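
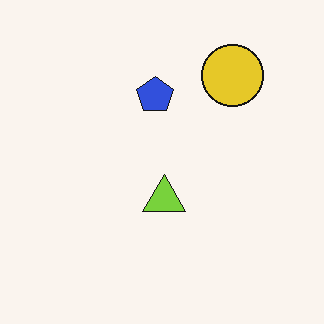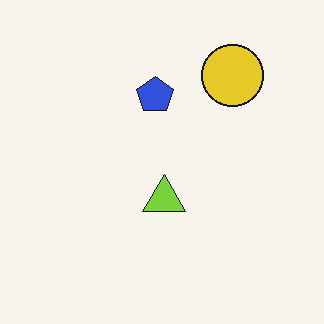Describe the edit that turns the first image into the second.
This is the original image given moderate JPEG compression.

Blocky 8×8 compression artifacts appear around shape edges and the flat background shows ringing — characteristic JPEG degradation.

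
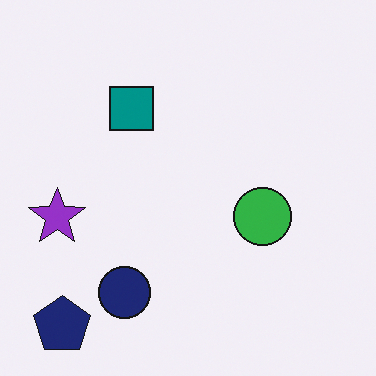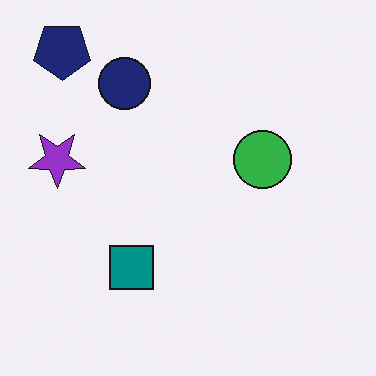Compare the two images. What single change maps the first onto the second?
Flipped vertically (top ↔ bottom).

The navy pentagon is in the bottom-left of the first image and the top-left of the second — shapes on opposite sides of the horizontal midline have swapped in a mirror flip.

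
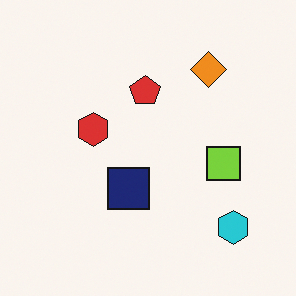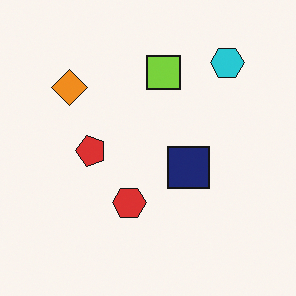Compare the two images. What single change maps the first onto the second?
This is the original image rotated 90° counter-clockwise.

The cyan hexagon sits in the bottom-right of the first image and the top-right of the second — consistent with a whole-image 90° counter-clockwise rotation.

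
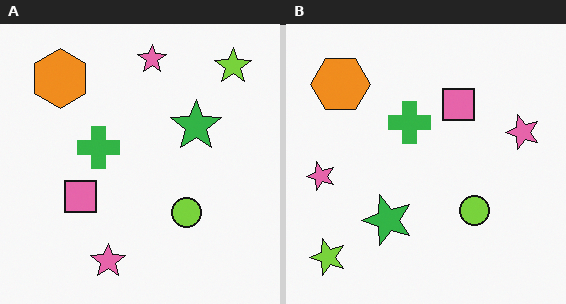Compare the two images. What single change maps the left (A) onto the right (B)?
The image was transposed (reflected across the top-left ↔ bottom-right diagonal).

Shapes have swapped their row and column positions — what was in the top-right is now in the bottom-left — a diagonal reflection.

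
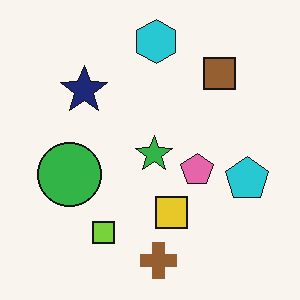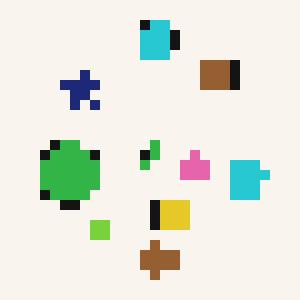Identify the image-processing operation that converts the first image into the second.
This is the original image heavily pixelated into large blocks.

Shapes are reduced to large square blocks; fine edges and outlines are lost — a downscale-then-upscale (mosaic) effect.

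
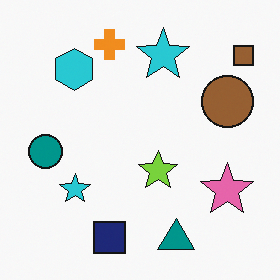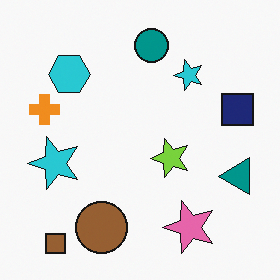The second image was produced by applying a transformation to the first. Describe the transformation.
The transformation is: transposed (reflected across the top-left ↔ bottom-right diagonal).

Shapes have swapped their row and column positions — what was in the top-right is now in the bottom-left — a diagonal reflection.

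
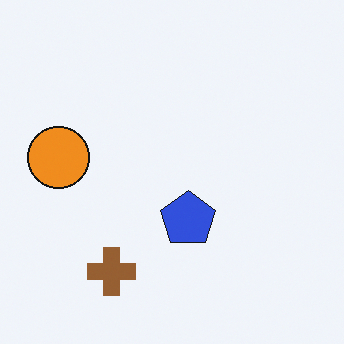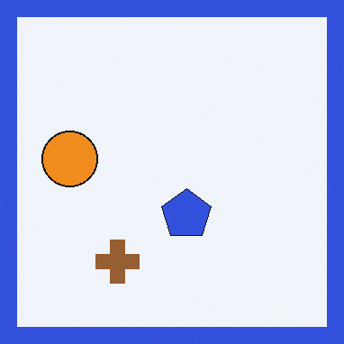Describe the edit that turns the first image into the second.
Framed with a blue border.

A solid blue frame runs around the edge of the second image, with the content slightly shrunk inside it.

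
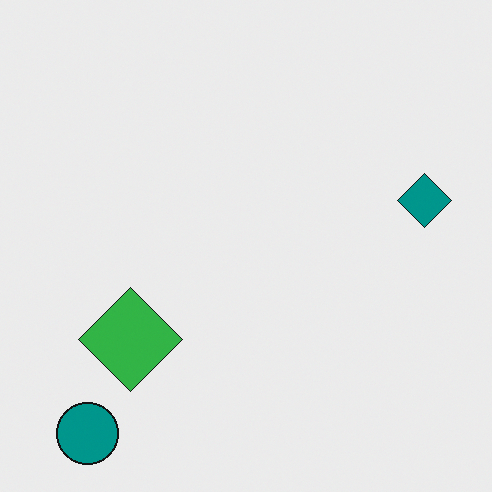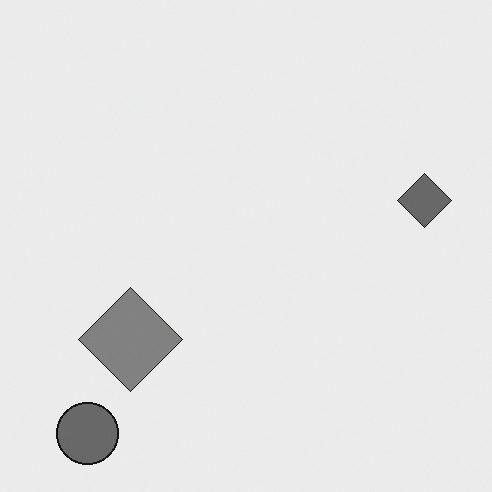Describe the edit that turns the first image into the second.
It was converted to grayscale.

All color is removed — every shape is now a shade of grey.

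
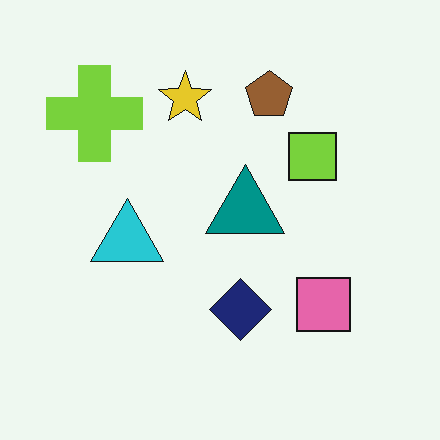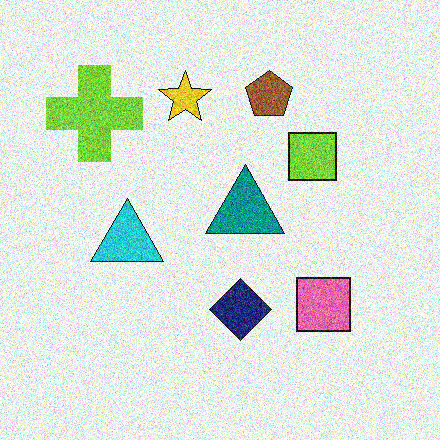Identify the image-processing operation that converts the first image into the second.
It was degraded with strong gaussian noise.

Random speckle covers the whole image, including the flat background.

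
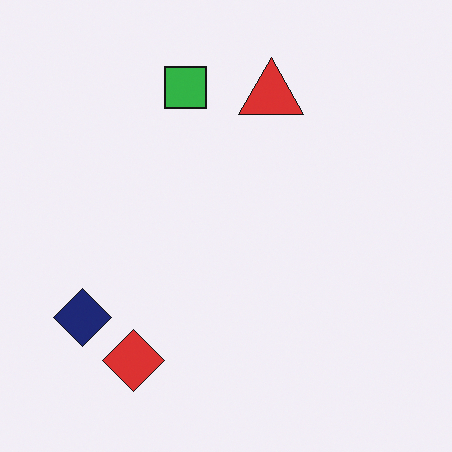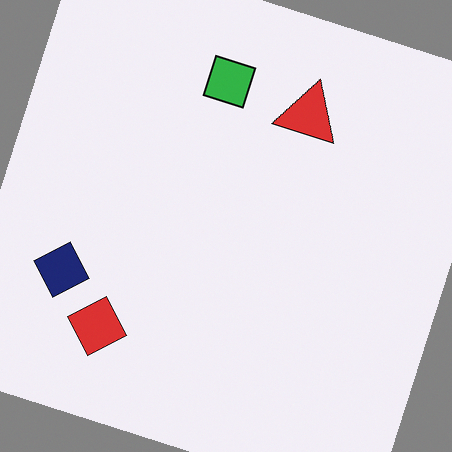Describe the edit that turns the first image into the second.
It was rotated clockwise by a clearly visible amount.

Every shape is tilted by the same angle and the image corners show triangular fill wedges — a whole-image rotation by a non-right angle.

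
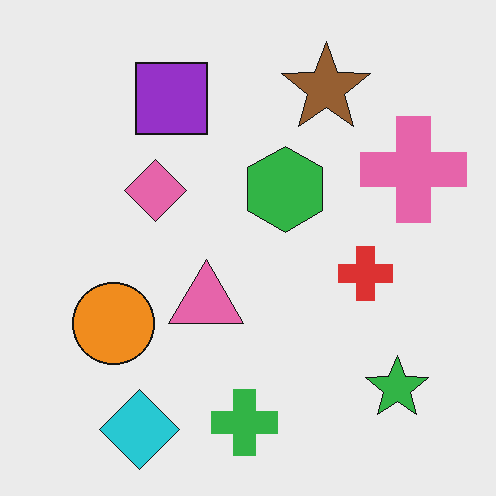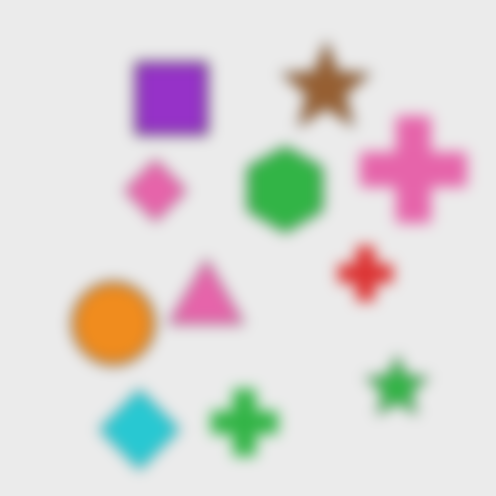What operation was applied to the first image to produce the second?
The transformation is: strongly gaussian-blurred.

Shape edges and outlines are uniformly softened across the whole image.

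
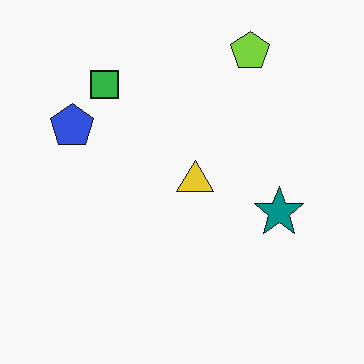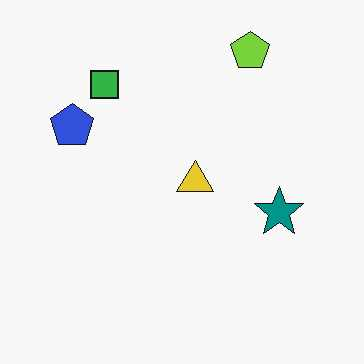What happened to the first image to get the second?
It was given moderate JPEG compression.

Blocky 8×8 compression artifacts appear around shape edges and the flat background shows ringing — characteristic JPEG degradation.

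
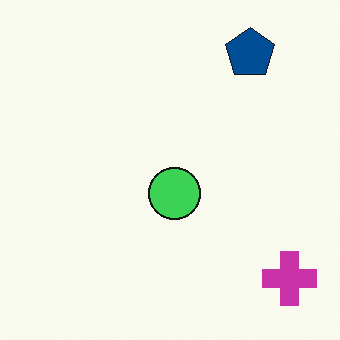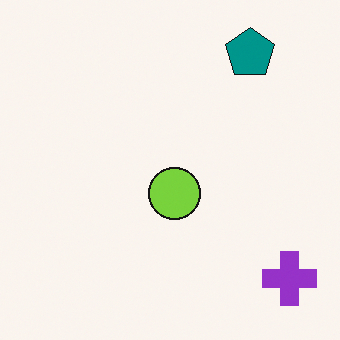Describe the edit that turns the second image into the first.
This is the original image hue-shifted slightly.

Every shape's color has rotated by the same amount around the hue wheel — a uniform hue shift.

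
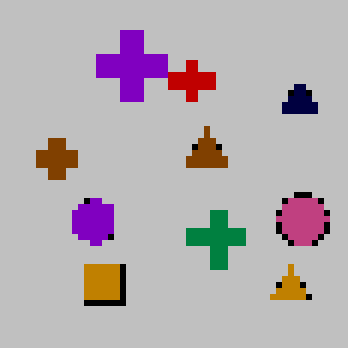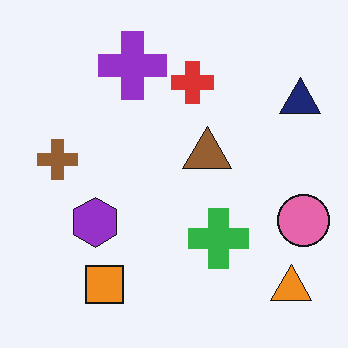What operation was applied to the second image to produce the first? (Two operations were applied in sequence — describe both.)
Moderately pixelated, then aggressively posterized.

Shapes are reduced to large square blocks; fine edges and outlines are lost — a downscale-then-upscale (mosaic) effect. Each flat color has snapped to a coarser quantized level — most visibly, the near-white background has dropped to a flat grey.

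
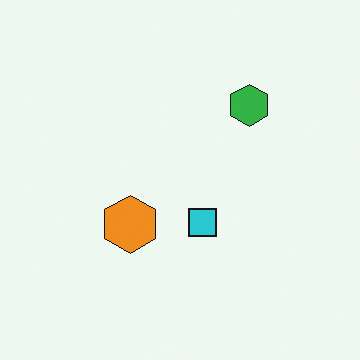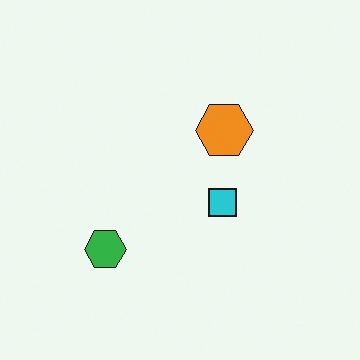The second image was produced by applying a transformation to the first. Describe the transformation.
Transposed (reflected across the top-left ↔ bottom-right diagonal).

Shapes have swapped their row and column positions — what was in the top-right is now in the bottom-left — a diagonal reflection.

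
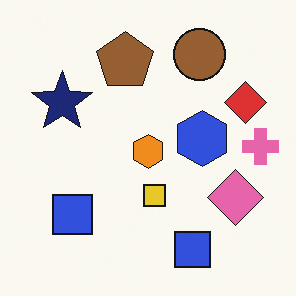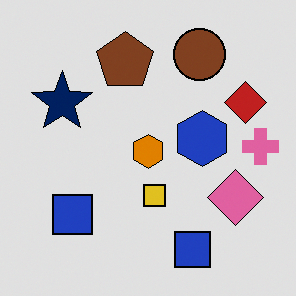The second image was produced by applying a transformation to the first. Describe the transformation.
Moderately posterized.

Each flat color has snapped to a coarser quantized level — most visibly, the near-white background has dropped to a flat grey.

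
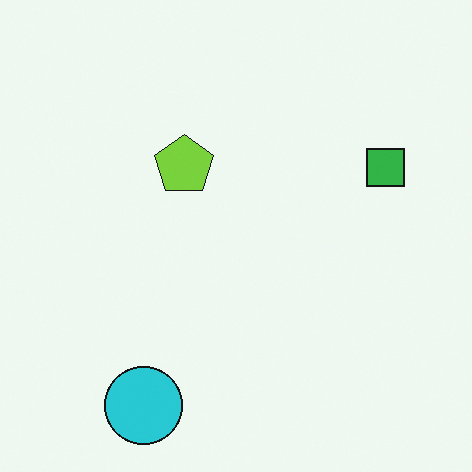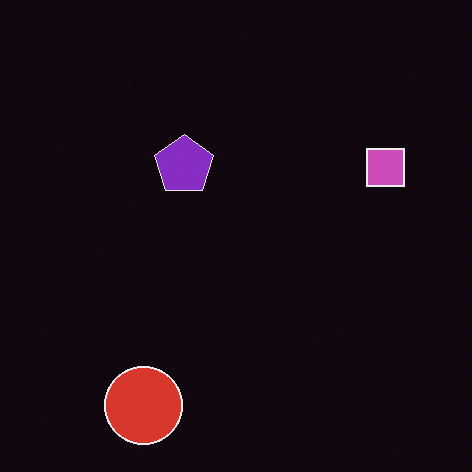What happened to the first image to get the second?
The image was color-inverted (negative).

The light background has become dark and every shape's color is its complement — a photographic negative.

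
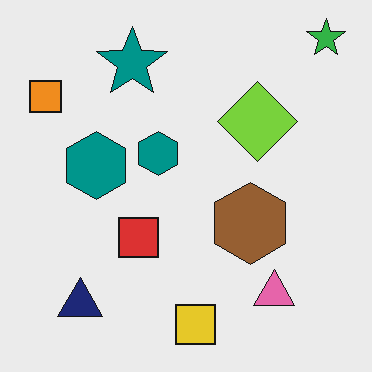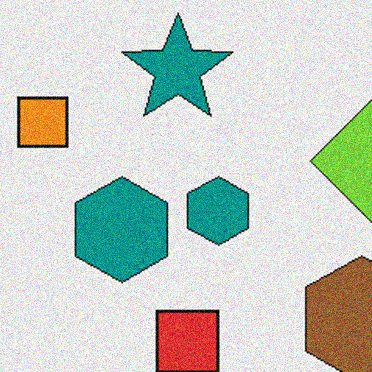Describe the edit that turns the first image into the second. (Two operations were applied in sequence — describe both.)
Cropped to a modestly smaller region and rescaled, then degraded with visible gaussian noise.

The visible shapes are larger and the field of view is narrower; shapes near the original edges may be partly or wholly outside the frame — a crop-and-rescale. Random speckle covers the whole image, including the flat background.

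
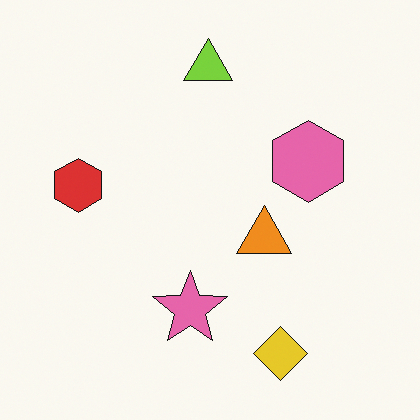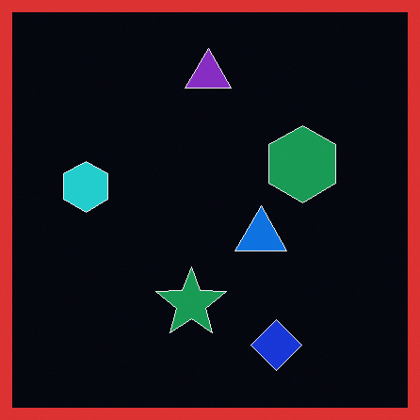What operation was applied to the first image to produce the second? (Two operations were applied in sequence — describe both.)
The image was color-inverted (negative), then framed with a red border.

The light background has become dark and every shape's color is its complement — a photographic negative. A solid red frame runs around the edge of the second image, with the content slightly shrunk inside it.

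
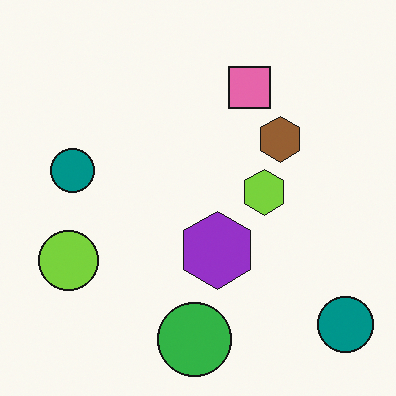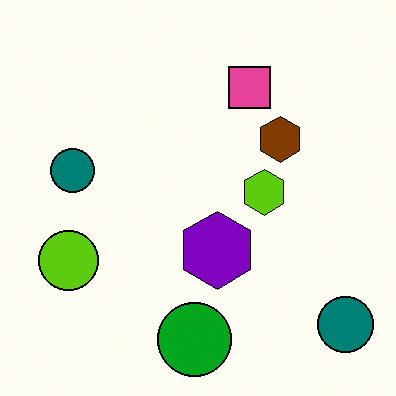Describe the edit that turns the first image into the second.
The transformation is: given slightly increased contrast.

Tones are pushed away from mid-grey across the whole image — a global contrast change.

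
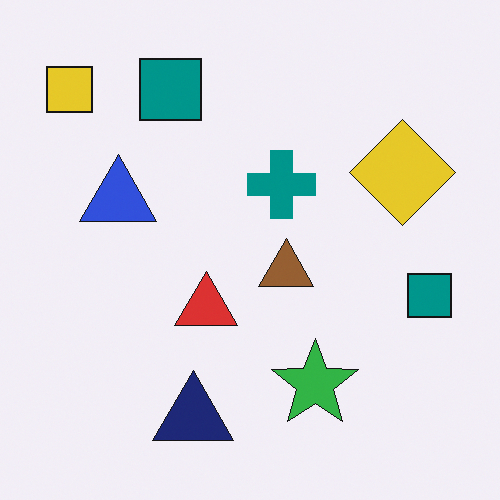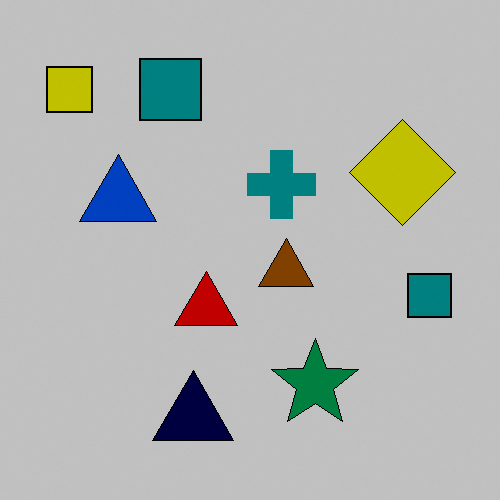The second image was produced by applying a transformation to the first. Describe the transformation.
The image was heavily posterized to just a handful of flat colors.

Each flat color has snapped to a coarser quantized level — most visibly, the near-white background has dropped to a flat grey.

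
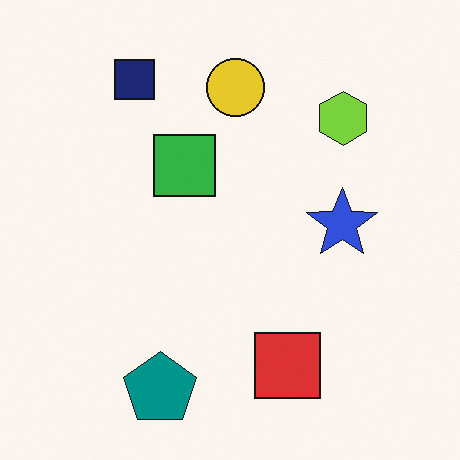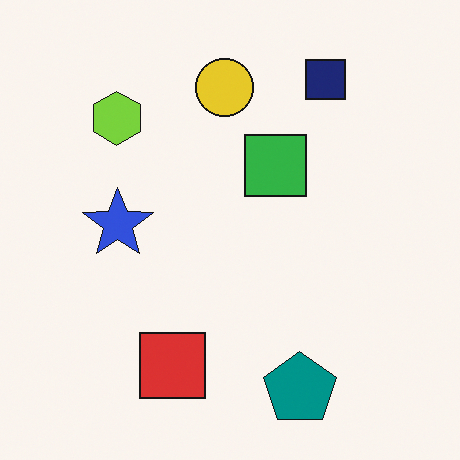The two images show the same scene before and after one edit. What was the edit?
The transformation is: flipped horizontally (left ↔ right).

The lime hexagon is in the top-right of the first image and the top-left of the second — shapes on opposite sides of the vertical midline have swapped in a mirror flip.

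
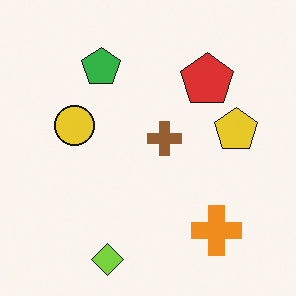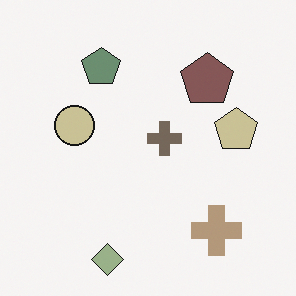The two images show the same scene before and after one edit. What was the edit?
It was heavily desaturated.

All colors are more muted and greyish — a global saturation change.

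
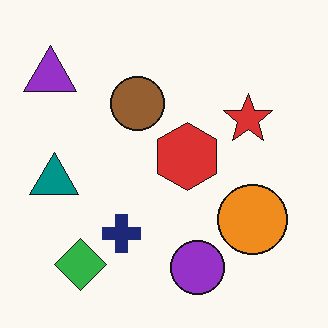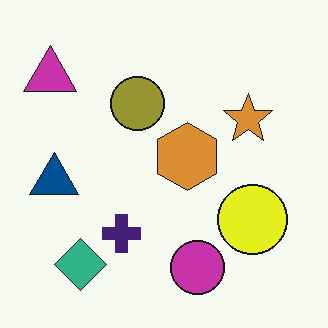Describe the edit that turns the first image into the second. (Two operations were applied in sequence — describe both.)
The transformation is: hue-shifted slightly, then given moderate JPEG compression.

Every shape's color has rotated by the same amount around the hue wheel — a uniform hue shift. Blocky 8×8 compression artifacts appear around shape edges and the flat background shows ringing — characteristic JPEG degradation.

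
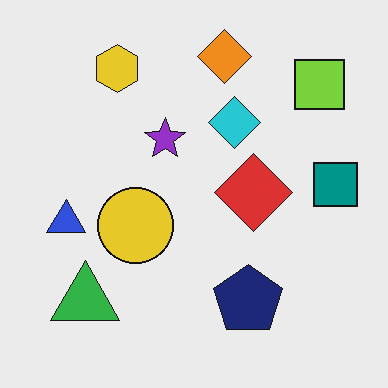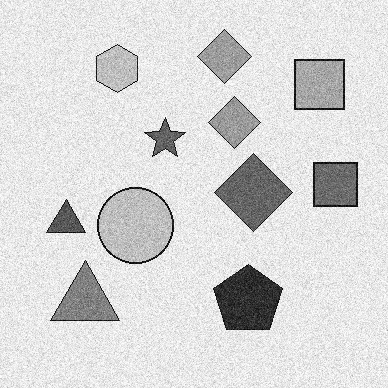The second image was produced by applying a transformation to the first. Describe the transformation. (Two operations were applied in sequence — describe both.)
This is the original image degraded with moderate additive noise, then converted to grayscale.

Random speckle covers the whole image, including the flat background. All color is removed — every shape is now a shade of grey.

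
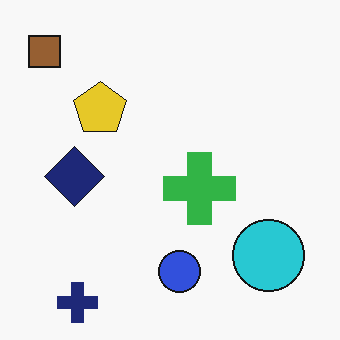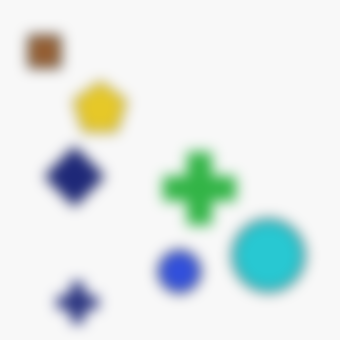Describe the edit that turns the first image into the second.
The second image is the first heavily blurred.

Shape edges and outlines are uniformly softened across the whole image.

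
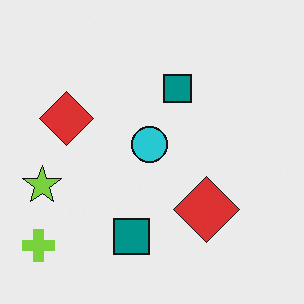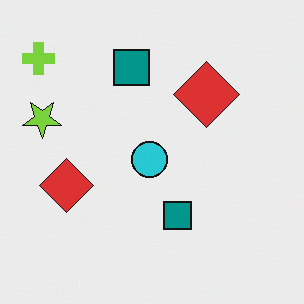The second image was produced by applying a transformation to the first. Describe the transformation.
The transformation is: flipped vertically (top ↔ bottom).

The lime cross is in the bottom-left of the first image and the top-left of the second — shapes on opposite sides of the horizontal midline have swapped in a mirror flip.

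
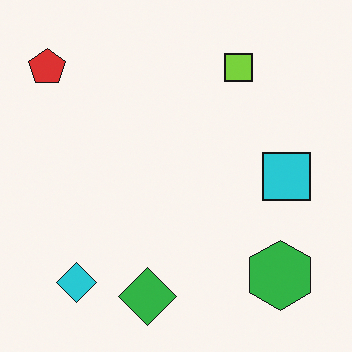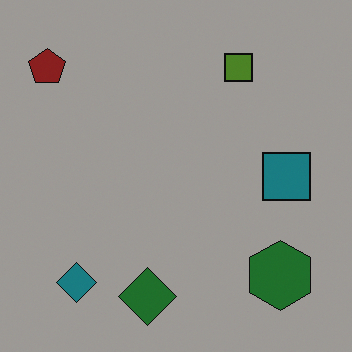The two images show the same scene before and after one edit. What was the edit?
The image was substantially darkened.

Every pixel — background and shapes alike — is uniformly darkened.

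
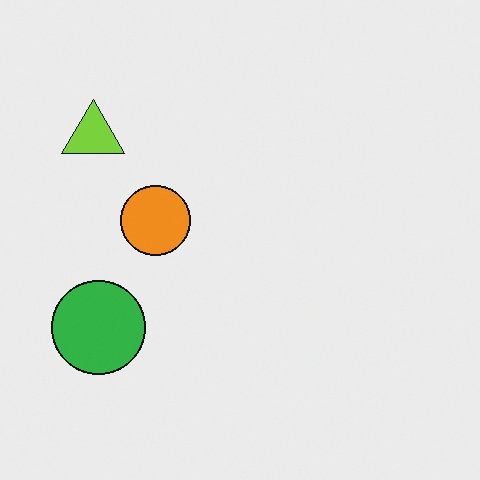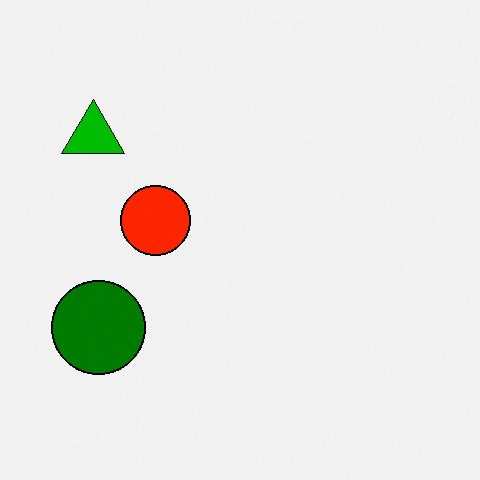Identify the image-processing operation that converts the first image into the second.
This is the original image given much higher contrast.

Tones are pushed away from mid-grey across the whole image — a global contrast change.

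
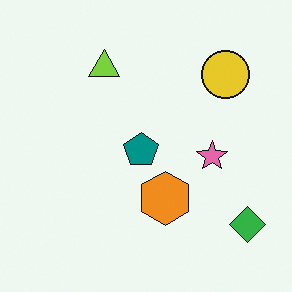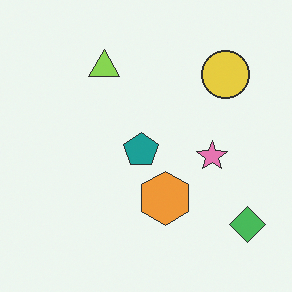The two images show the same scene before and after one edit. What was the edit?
The transformation is: given slightly reduced contrast.

Tones are pushed toward mid-grey across the whole image — a global contrast change.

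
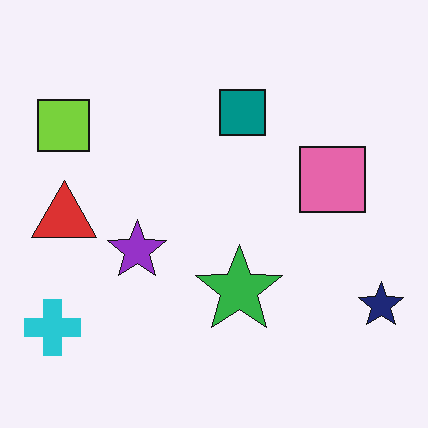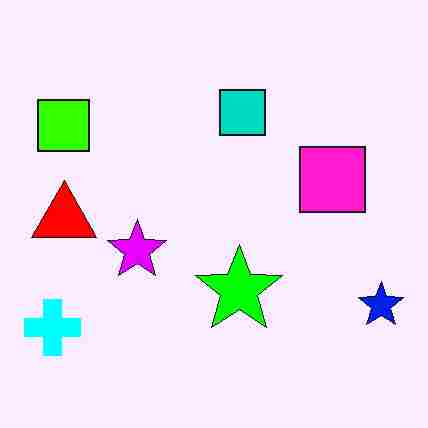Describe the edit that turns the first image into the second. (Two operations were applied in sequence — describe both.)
The image was heavily oversaturated, then heavily JPEG-compressed with obvious blocking artifacts.

All colors are more vivid — a global saturation change. Blocky 8×8 compression artifacts appear around shape edges and the flat background shows ringing — characteristic JPEG degradation.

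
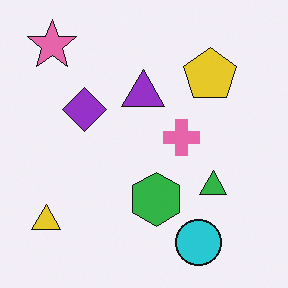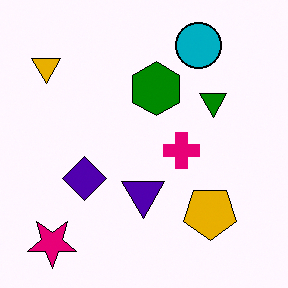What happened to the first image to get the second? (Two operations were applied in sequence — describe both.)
The image was given much higher contrast, then flipped vertically (top ↔ bottom).

Tones are pushed away from mid-grey across the whole image — a global contrast change. The pink star is in the top-left of the first image and the bottom-left of the second — shapes on opposite sides of the horizontal midline have swapped in a mirror flip.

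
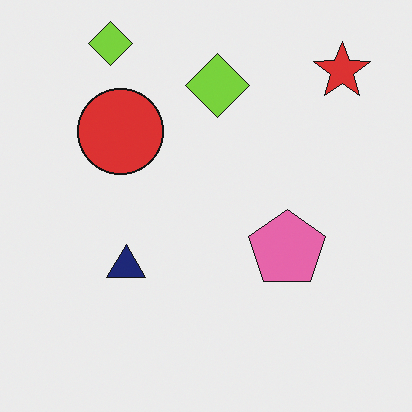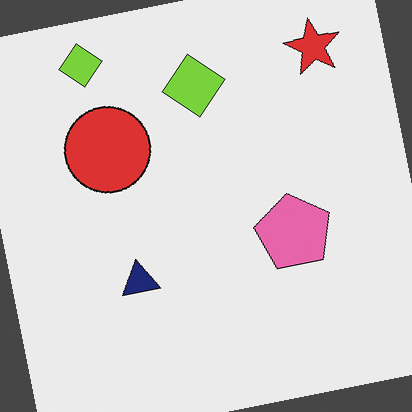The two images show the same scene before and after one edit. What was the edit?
The image was rotated counter-clockwise by a small amount.

Every shape is tilted by the same angle and the image corners show triangular fill wedges — a whole-image rotation by a non-right angle.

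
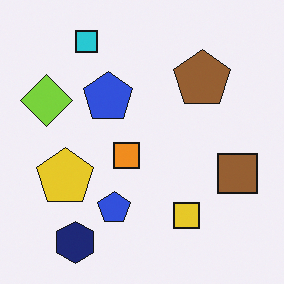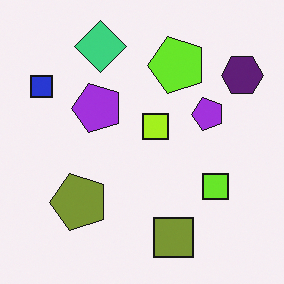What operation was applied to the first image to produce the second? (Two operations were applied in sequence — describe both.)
The transformation is: hue-shifted slightly, then transposed (reflected across the top-left ↔ bottom-right diagonal).

Every shape's color has rotated by the same amount around the hue wheel — a uniform hue shift. Shapes have swapped their row and column positions — what was in the top-right is now in the bottom-left — a diagonal reflection.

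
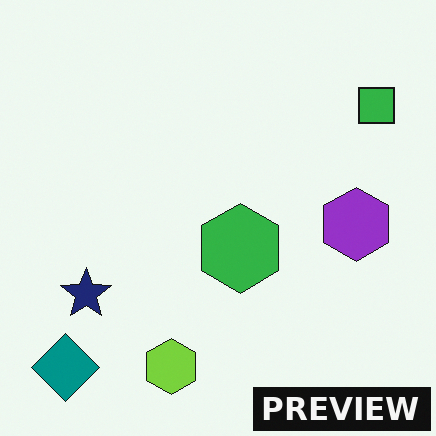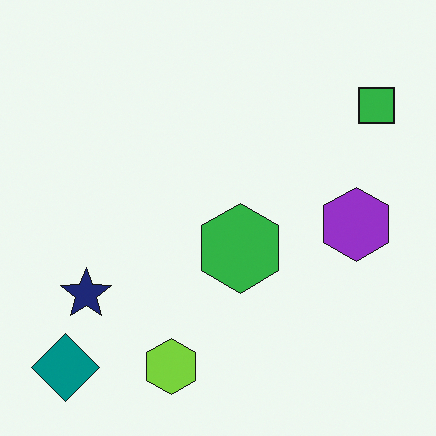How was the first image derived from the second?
The transformation is: watermarked with the text "PREVIEW" in the lower-right corner.

A dark label reading "PREVIEW" appears in the lower-right corner.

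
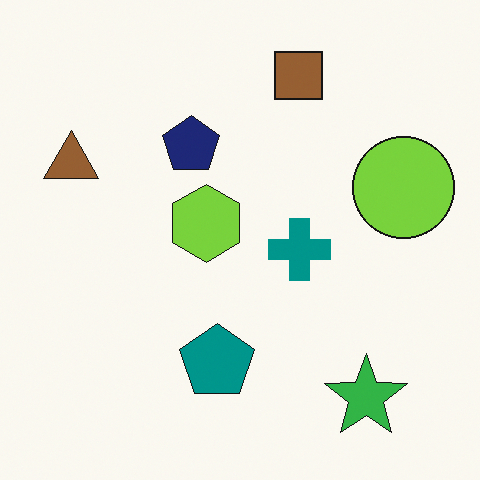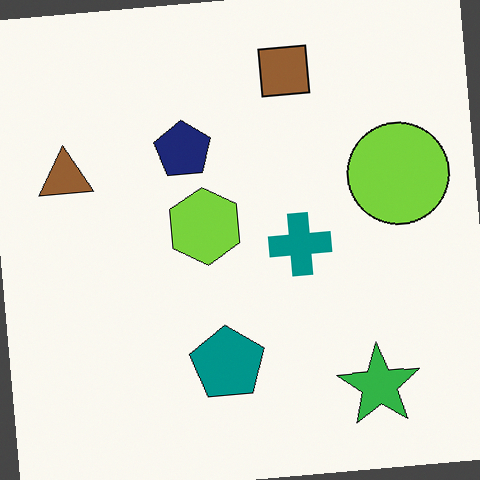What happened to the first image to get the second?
The image was rotated counter-clockwise by a slight angle.

Every shape is tilted by the same angle and the image corners show triangular fill wedges — a whole-image rotation by a non-right angle.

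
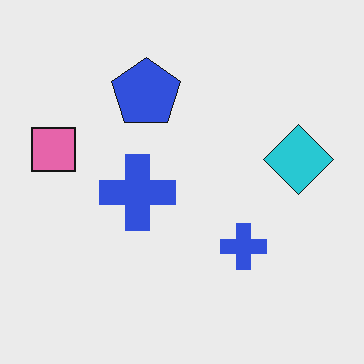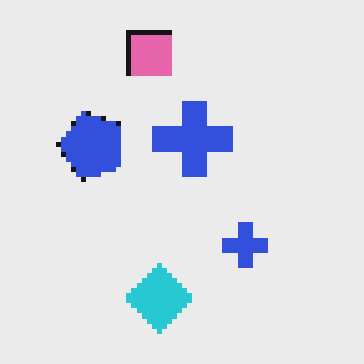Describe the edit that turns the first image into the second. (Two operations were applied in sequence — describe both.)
The image was transposed (reflected across the top-left ↔ bottom-right diagonal), then lightly pixelated (a mild mosaic effect).

Shapes have swapped their row and column positions — what was in the top-right is now in the bottom-left — a diagonal reflection. Shapes are reduced to large square blocks; fine edges and outlines are lost — a downscale-then-upscale (mosaic) effect.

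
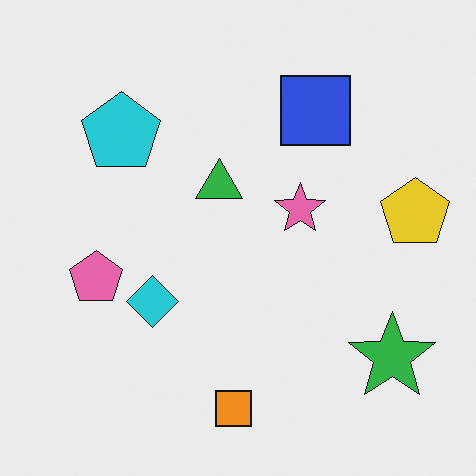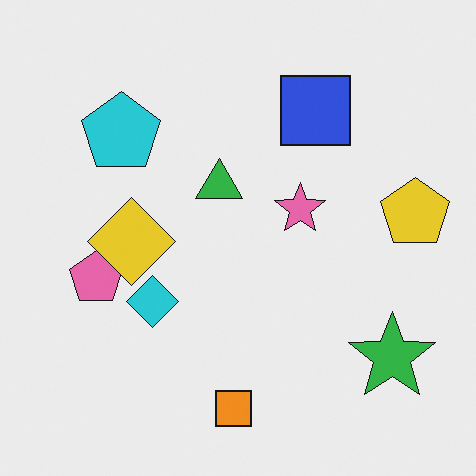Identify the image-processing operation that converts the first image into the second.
The image was overlaid with an additional yellow diamond.

A yellow diamond appears in the second image that is absent from the first.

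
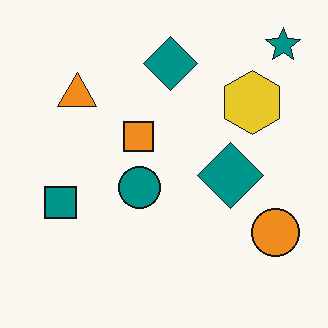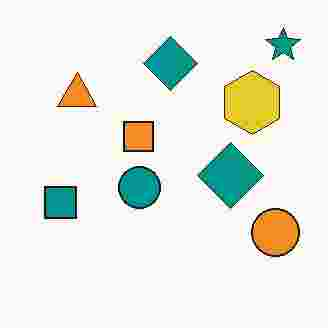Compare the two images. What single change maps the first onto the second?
The image was degraded with heavy JPEG compression.

Blocky 8×8 compression artifacts appear around shape edges and the flat background shows ringing — characteristic JPEG degradation.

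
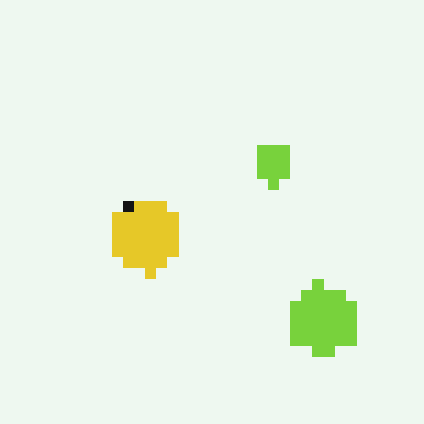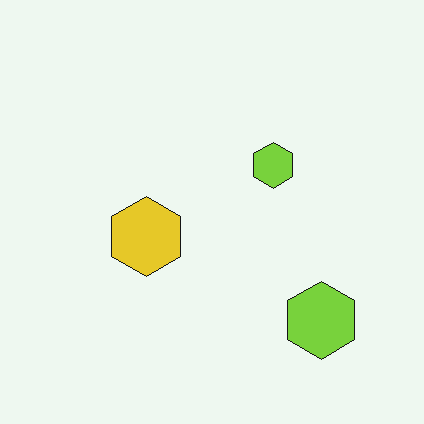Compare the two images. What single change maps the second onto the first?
The image was heavily pixelated into large blocks.

Shapes are reduced to large square blocks; fine edges and outlines are lost — a downscale-then-upscale (mosaic) effect.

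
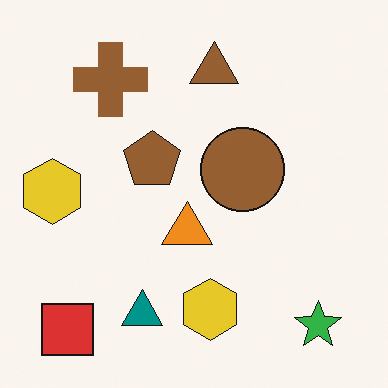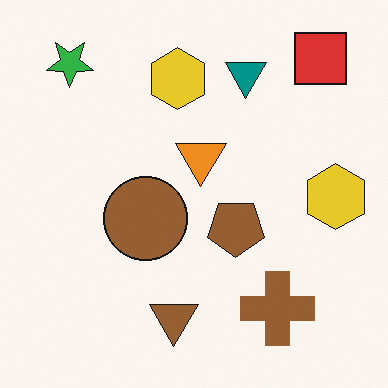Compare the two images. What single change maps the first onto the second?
The second image is the first rotated 180°.

The red square sits in the bottom-left of the first image and the top-right of the second — consistent with a whole-image 180° rotation.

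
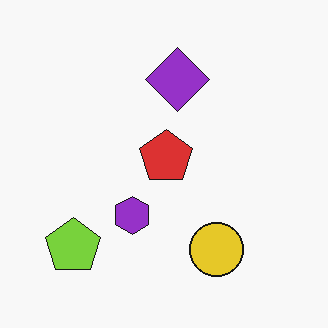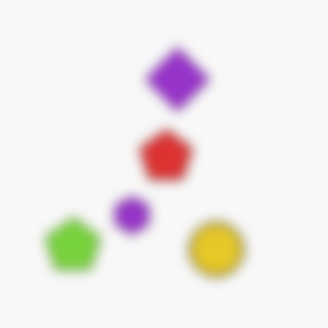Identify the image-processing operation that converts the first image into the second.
The transformation is: heavily blurred.

Shape edges and outlines are uniformly softened across the whole image.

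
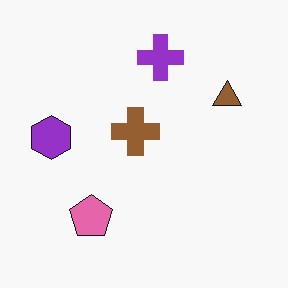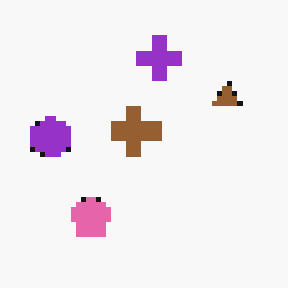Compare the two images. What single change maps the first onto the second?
This is the original image mildly pixelated.

Shapes are reduced to large square blocks; fine edges and outlines are lost — a downscale-then-upscale (mosaic) effect.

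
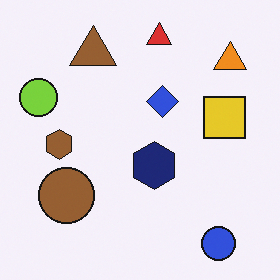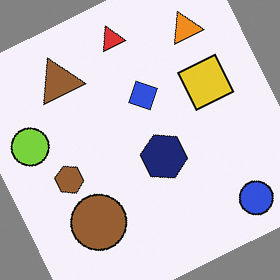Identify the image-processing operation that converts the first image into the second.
Rotated counter-clockwise by a clearly visible amount.

Every shape is tilted by the same angle and the image corners show triangular fill wedges — a whole-image rotation by a non-right angle.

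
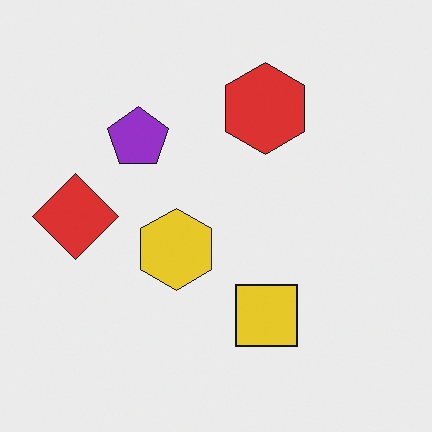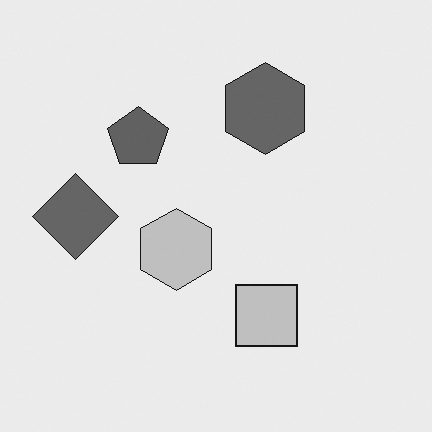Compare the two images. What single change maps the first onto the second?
It was converted to grayscale.

All color is removed — every shape is now a shade of grey.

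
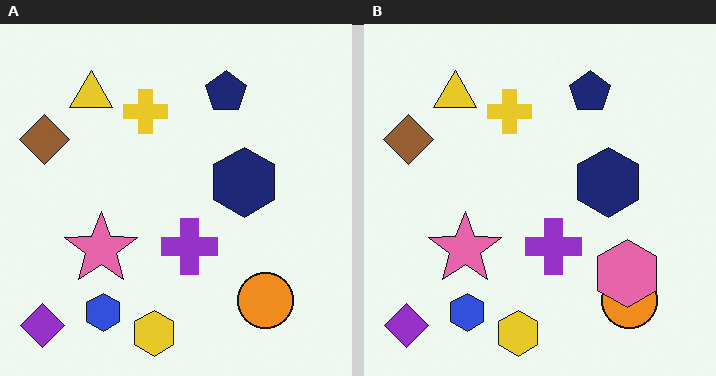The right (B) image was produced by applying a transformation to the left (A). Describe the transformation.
The right (B) image is the left (A) overlaid with an additional pink hexagon.

A pink hexagon appears in the right (B) image that is absent from the left (A).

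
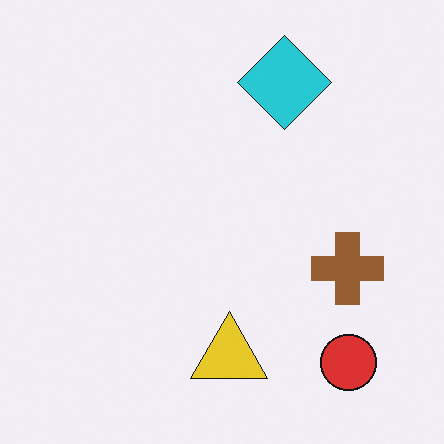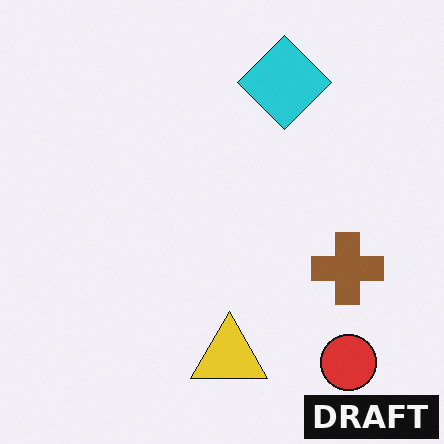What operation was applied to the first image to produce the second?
The transformation is: watermarked with the text "DRAFT" in the lower-right corner.

A dark label reading "DRAFT" appears in the lower-right corner.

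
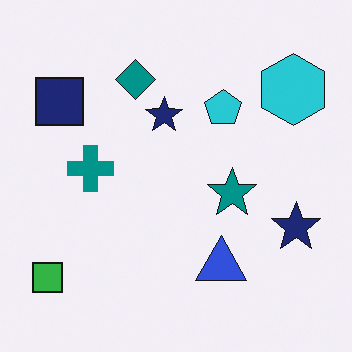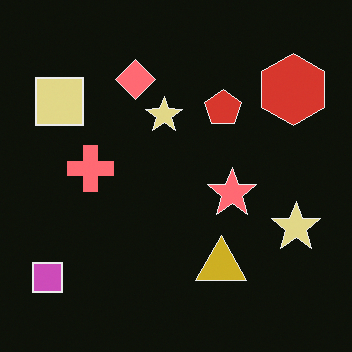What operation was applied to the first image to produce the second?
The image was color-inverted (negative).

The light background has become dark and every shape's color is its complement — a photographic negative.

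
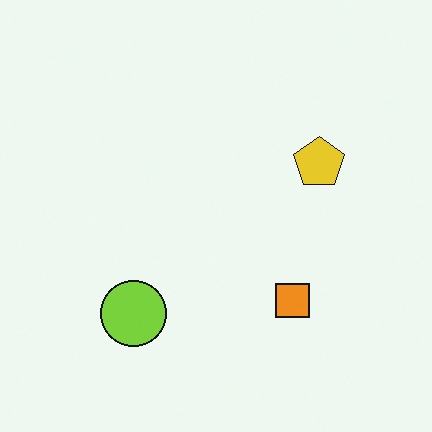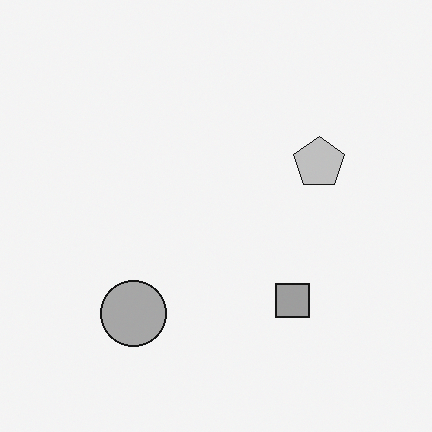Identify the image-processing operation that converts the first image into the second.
This is the original image converted to grayscale.

All color is removed — every shape is now a shade of grey.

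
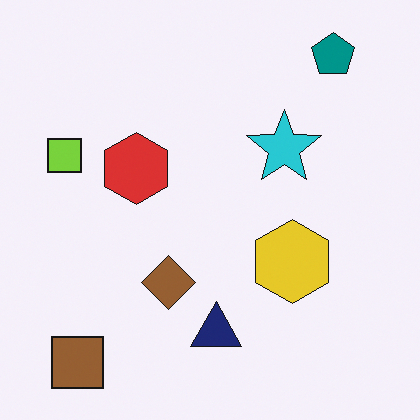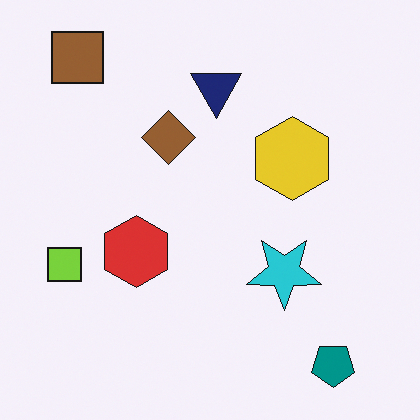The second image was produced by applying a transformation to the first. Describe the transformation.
Flipped vertically (top ↔ bottom).

The teal pentagon is in the top-right of the first image and the bottom-right of the second — shapes on opposite sides of the horizontal midline have swapped in a mirror flip.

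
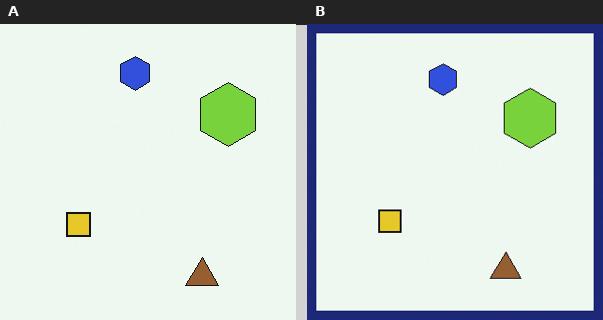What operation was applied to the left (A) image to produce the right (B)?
The image was framed with a navy border.

A solid navy frame runs around the edge of the right (B) image, with the content slightly shrunk inside it.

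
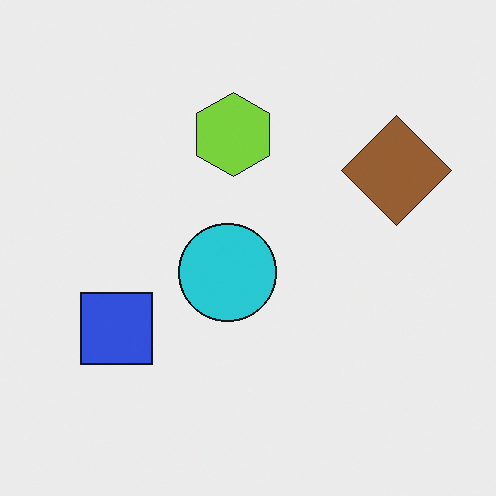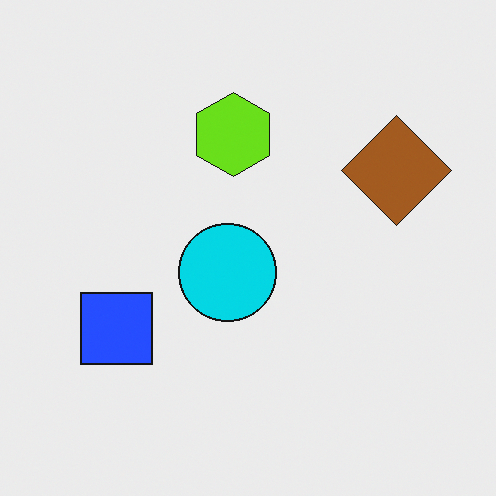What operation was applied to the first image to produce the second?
The transformation is: slightly oversaturated.

All colors are more vivid — a global saturation change.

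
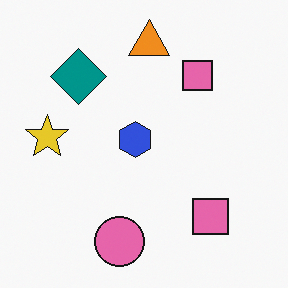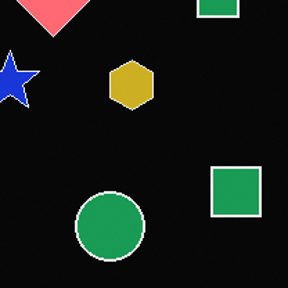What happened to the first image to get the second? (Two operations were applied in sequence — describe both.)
The transformation is: cropped to a modestly smaller region and rescaled, then color-inverted (negative).

The visible shapes are larger and the field of view is narrower; shapes near the original edges may be partly or wholly outside the frame — a crop-and-rescale. The light background has become dark and every shape's color is its complement — a photographic negative.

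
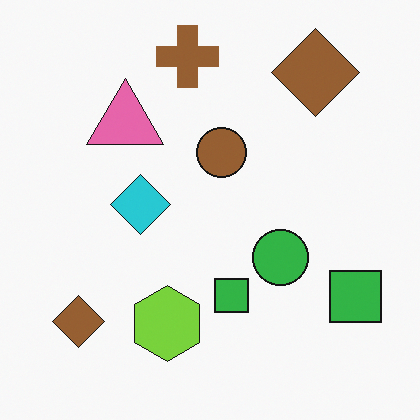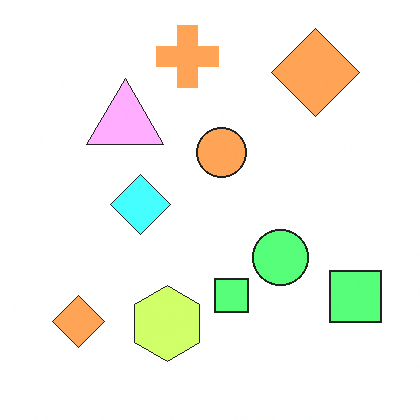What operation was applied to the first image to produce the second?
Substantially brightened.

Every pixel — background and shapes alike — is uniformly brightened.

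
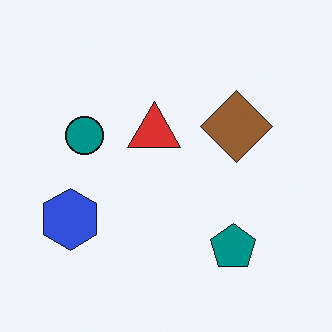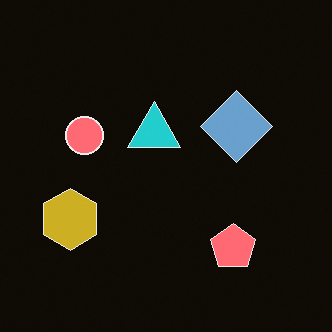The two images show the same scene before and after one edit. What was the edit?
It was color-inverted (negative).

The light background has become dark and every shape's color is its complement — a photographic negative.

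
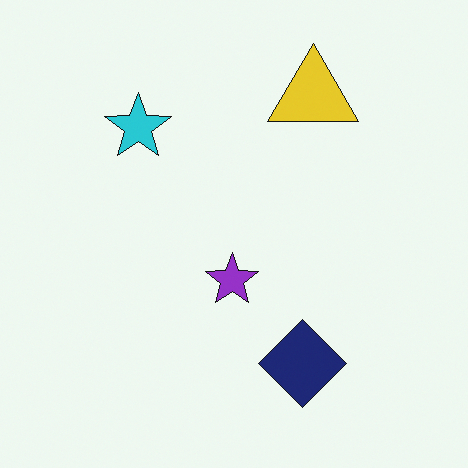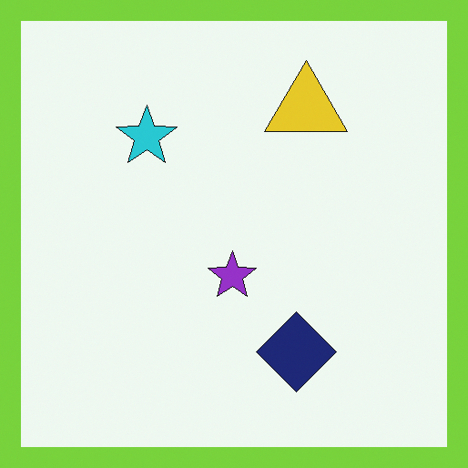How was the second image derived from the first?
This is the original image framed with a lime border.

A solid lime frame runs around the edge of the second image, with the content slightly shrunk inside it.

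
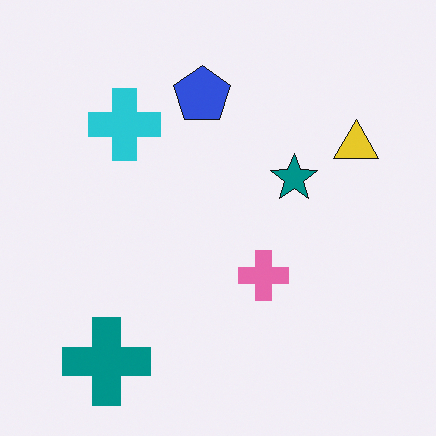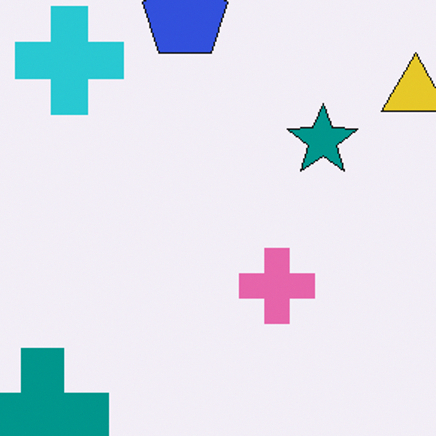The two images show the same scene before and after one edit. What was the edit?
Cropped to a modestly smaller region and rescaled.

The visible shapes are larger and the field of view is narrower; shapes near the original edges may be partly or wholly outside the frame — a crop-and-rescale.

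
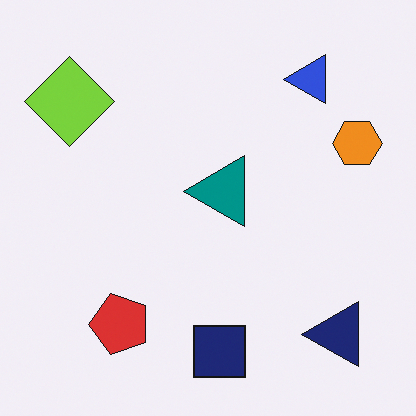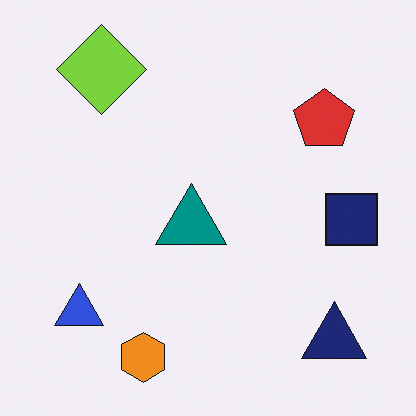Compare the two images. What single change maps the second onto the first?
It was transposed (reflected across the top-left ↔ bottom-right diagonal).

Shapes have swapped their row and column positions — what was in the top-right is now in the bottom-left — a diagonal reflection.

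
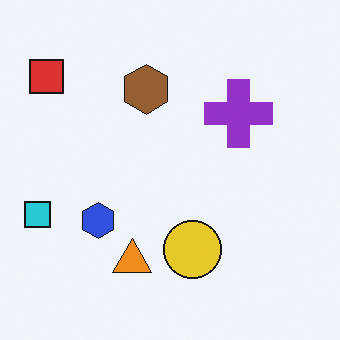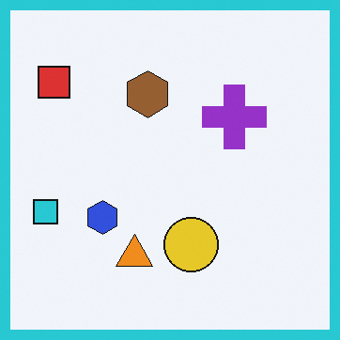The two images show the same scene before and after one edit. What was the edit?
The second image is the first framed with a cyan border.

A solid cyan frame runs around the edge of the second image, with the content slightly shrunk inside it.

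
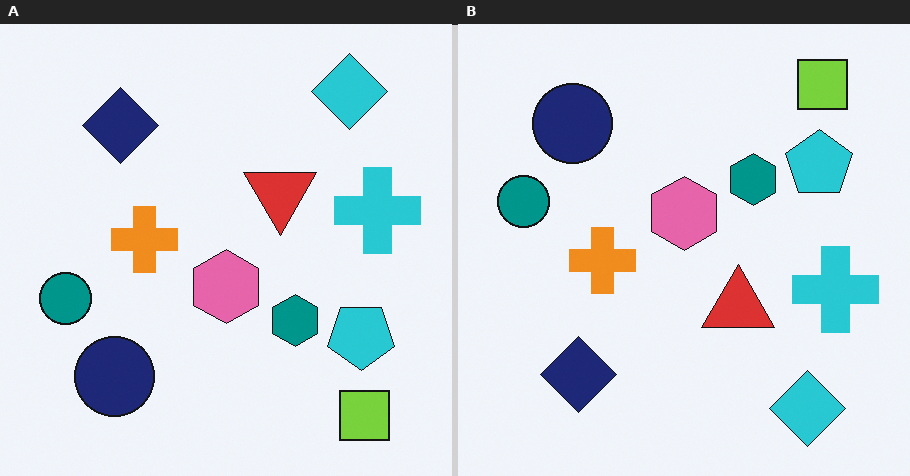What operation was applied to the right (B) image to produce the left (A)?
The transformation is: flipped vertically (top ↔ bottom).

The lime square is in the top-right of the right (B) image and the bottom-right of the left (A) — shapes on opposite sides of the horizontal midline have swapped in a mirror flip.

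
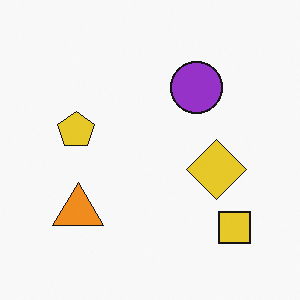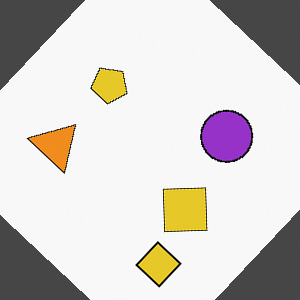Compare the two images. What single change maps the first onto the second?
The transformation is: rotated clockwise by a large amount — several tens of degrees.

Every shape is tilted by the same angle and the image corners show triangular fill wedges — a whole-image rotation by a non-right angle.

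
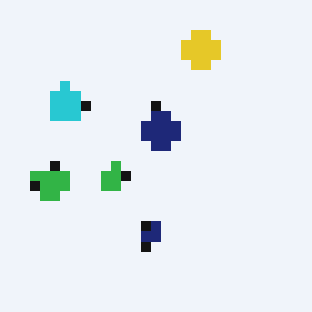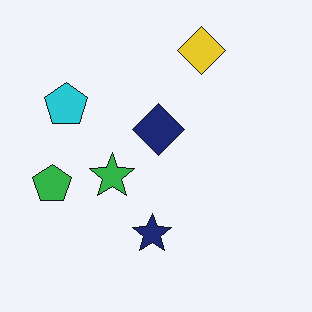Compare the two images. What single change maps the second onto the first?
Heavily pixelated into large blocks.

Shapes are reduced to large square blocks; fine edges and outlines are lost — a downscale-then-upscale (mosaic) effect.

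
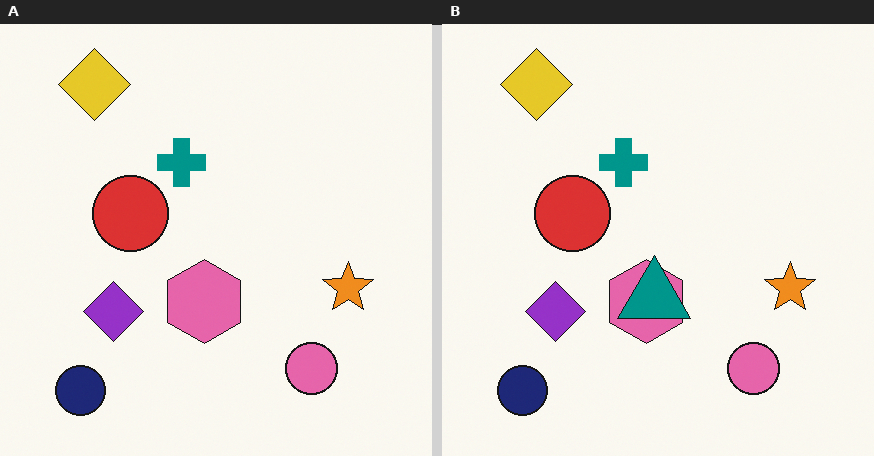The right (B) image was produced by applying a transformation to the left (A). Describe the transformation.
The transformation is: overlaid with an additional teal triangle.

A teal triangle appears in the right (B) image that is absent from the left (A).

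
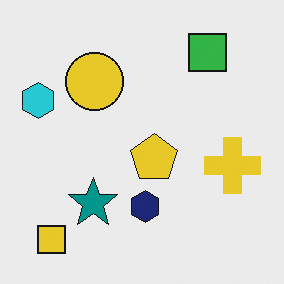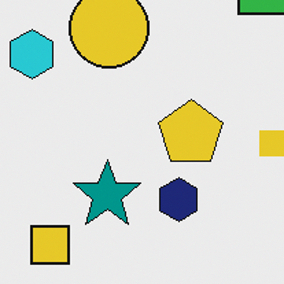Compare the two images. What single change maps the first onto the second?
The transformation is: cropped to a modestly smaller region and rescaled.

The visible shapes are larger and the field of view is narrower; shapes near the original edges may be partly or wholly outside the frame — a crop-and-rescale.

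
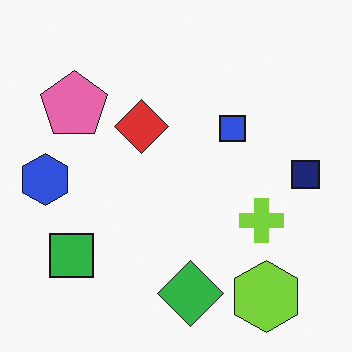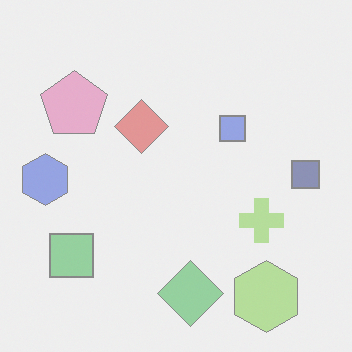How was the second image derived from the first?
Given much lower contrast.

Tones are pushed toward mid-grey across the whole image — a global contrast change.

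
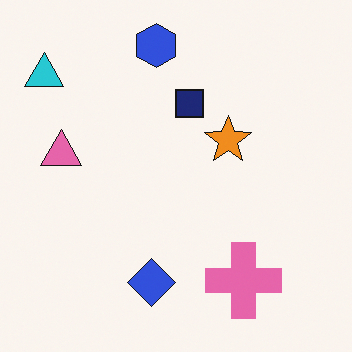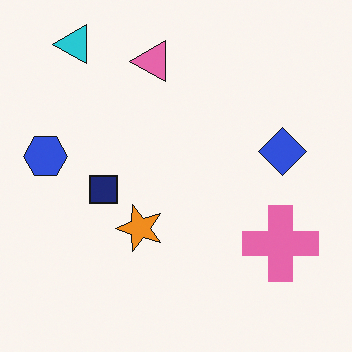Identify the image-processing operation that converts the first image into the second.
The image was transposed (reflected across the top-left ↔ bottom-right diagonal).

Shapes have swapped their row and column positions — what was in the top-right is now in the bottom-left — a diagonal reflection.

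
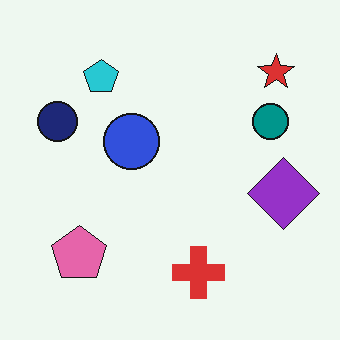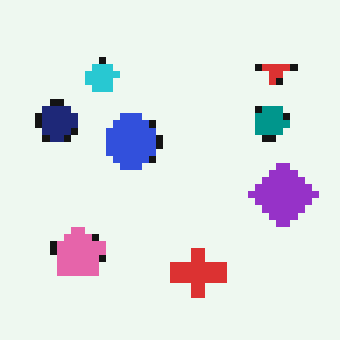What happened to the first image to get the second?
This is the original image moderately pixelated.

Shapes are reduced to large square blocks; fine edges and outlines are lost — a downscale-then-upscale (mosaic) effect.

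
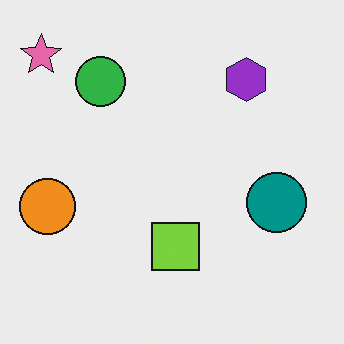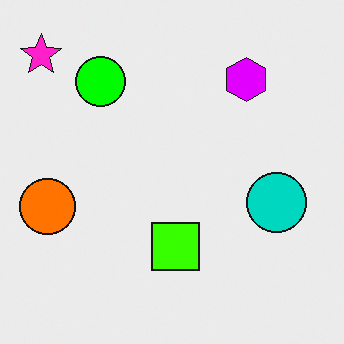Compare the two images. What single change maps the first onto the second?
This is the original image made much more vivid (saturation change).

All colors are more vivid — a global saturation change.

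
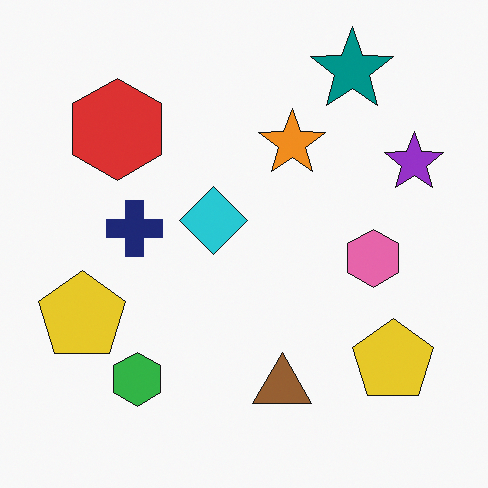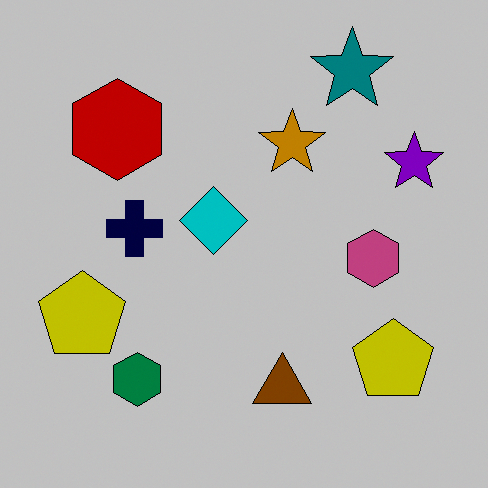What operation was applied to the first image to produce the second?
Heavily posterized to just a handful of flat colors.

Each flat color has snapped to a coarser quantized level — most visibly, the near-white background has dropped to a flat grey.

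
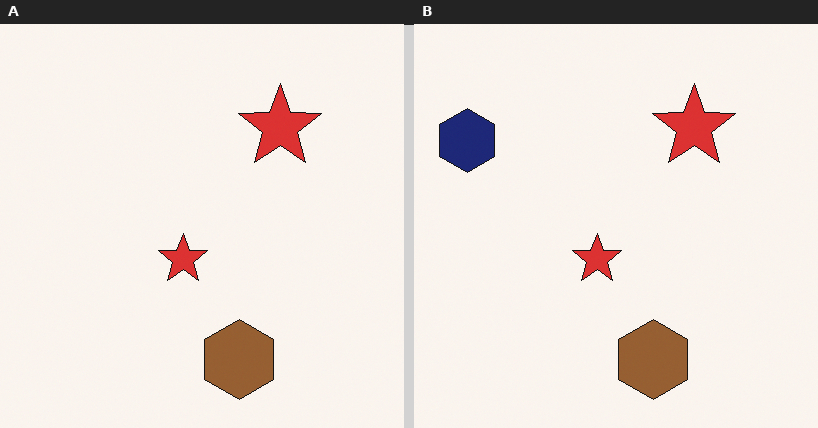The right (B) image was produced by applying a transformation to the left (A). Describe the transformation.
It was overlaid with an additional navy hexagon.

A navy hexagon appears in the right (B) image that is absent from the left (A).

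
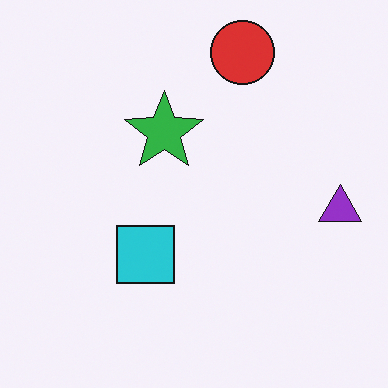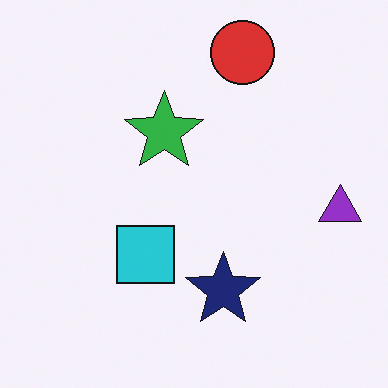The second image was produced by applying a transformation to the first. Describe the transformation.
The second image is the first overlaid with an additional navy star.

A navy star appears in the second image that is absent from the first.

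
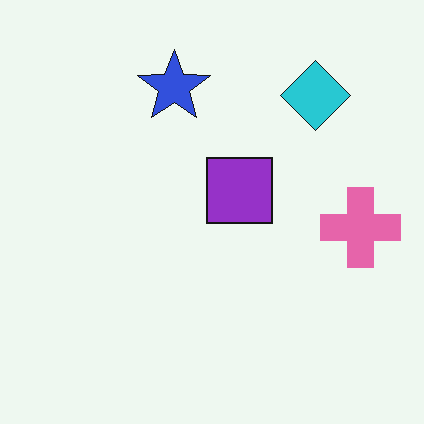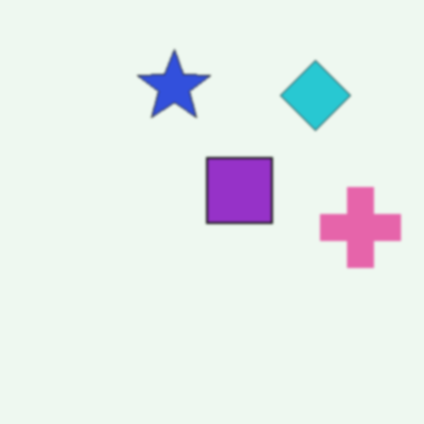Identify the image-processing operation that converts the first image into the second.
The transformation is: lightly blurred.

Shape edges and outlines are uniformly softened across the whole image.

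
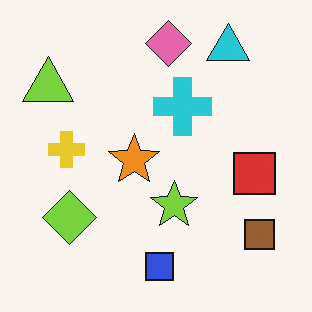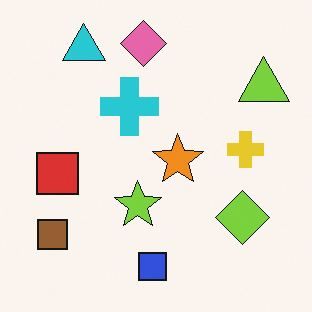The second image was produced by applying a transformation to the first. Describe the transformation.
The transformation is: flipped horizontally (left ↔ right).

The lime triangle is in the top-left of the first image and the top-right of the second — shapes on opposite sides of the vertical midline have swapped in a mirror flip.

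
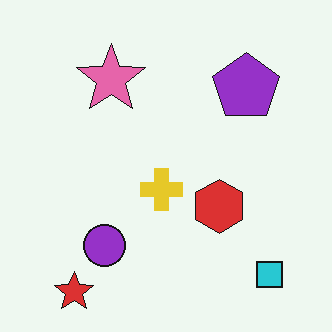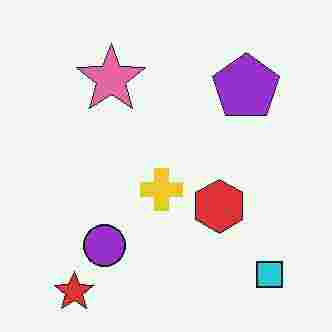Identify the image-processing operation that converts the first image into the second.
The transformation is: degraded with heavy JPEG compression.

Blocky 8×8 compression artifacts appear around shape edges and the flat background shows ringing — characteristic JPEG degradation.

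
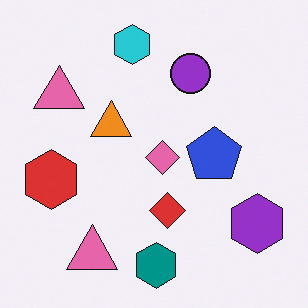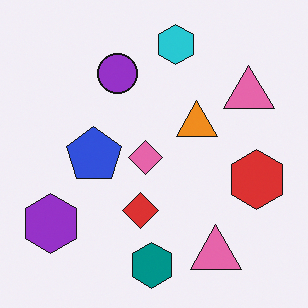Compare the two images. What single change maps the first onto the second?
The second image is the first flipped horizontally (left ↔ right).

The red hexagon is in the left of the first image and the right of the second — shapes on opposite sides of the vertical midline have swapped in a mirror flip.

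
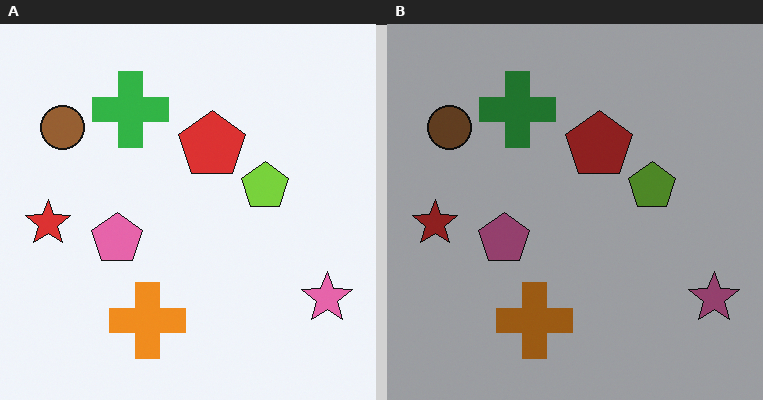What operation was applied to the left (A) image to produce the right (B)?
The image was noticeably darkened.

Every pixel — background and shapes alike — is uniformly darkened.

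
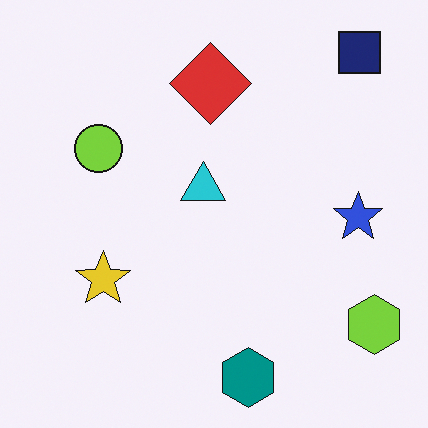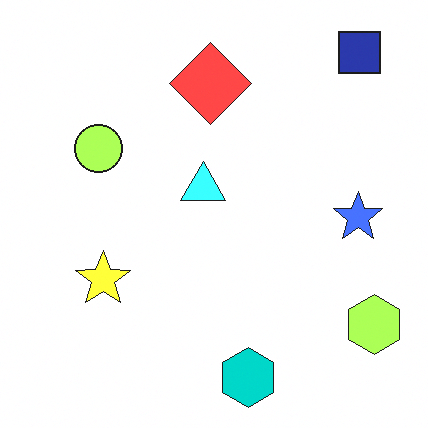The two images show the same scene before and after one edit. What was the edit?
The image was brightened a lot.

Every pixel — background and shapes alike — is uniformly brightened.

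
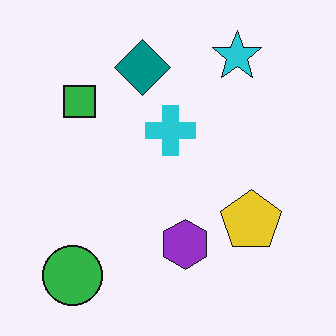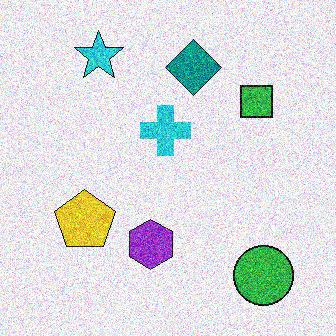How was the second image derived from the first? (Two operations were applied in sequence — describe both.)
The second image is the first degraded with a thick layer of grain, then flipped horizontally (left ↔ right).

Random speckle covers the whole image, including the flat background. The green circle is in the bottom-left of the first image and the bottom-right of the second — shapes on opposite sides of the vertical midline have swapped in a mirror flip.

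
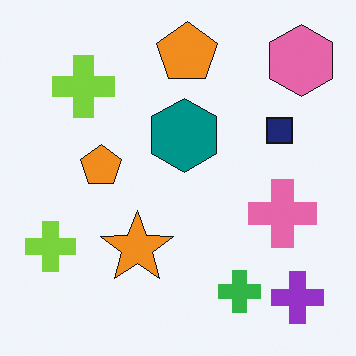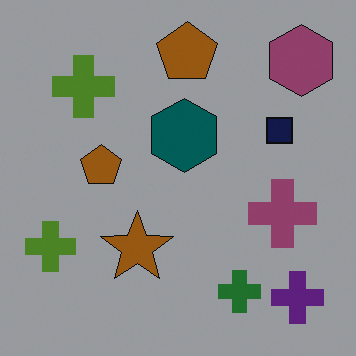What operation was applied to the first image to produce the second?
It was noticeably darkened.

Every pixel — background and shapes alike — is uniformly darkened.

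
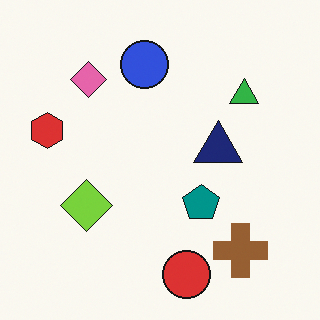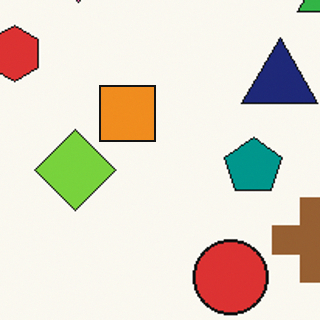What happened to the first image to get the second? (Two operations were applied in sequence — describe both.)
The transformation is: cropped to a modestly smaller region and rescaled, then overlaid with an additional orange square.

The visible shapes are larger and the field of view is narrower; shapes near the original edges may be partly or wholly outside the frame — a crop-and-rescale. An orange square appears in the second image that is absent from the first.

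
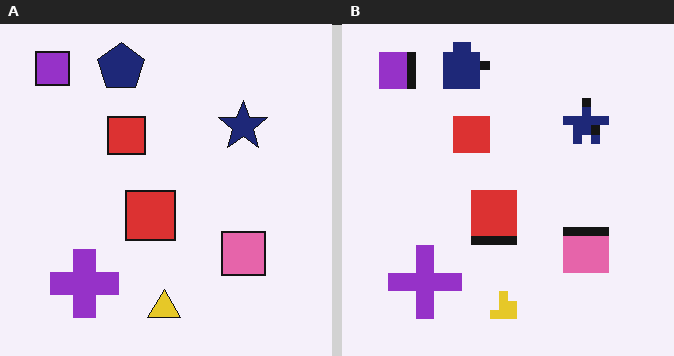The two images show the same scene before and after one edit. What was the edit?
The right (B) image is the left (A) coarsely pixelated.

Shapes are reduced to large square blocks; fine edges and outlines are lost — a downscale-then-upscale (mosaic) effect.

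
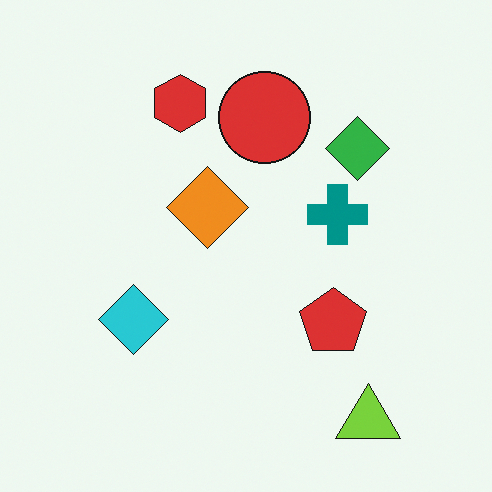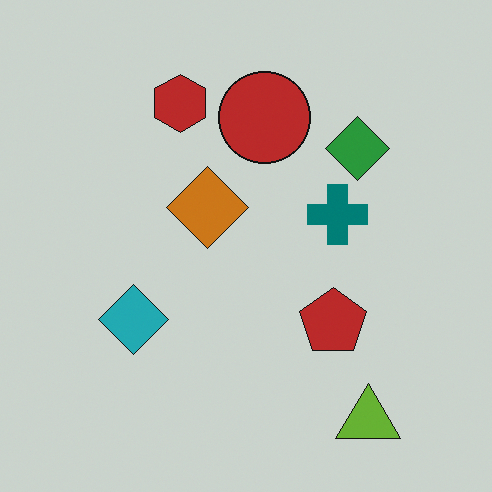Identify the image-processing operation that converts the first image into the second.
Darkened a little.

Every pixel — background and shapes alike — is uniformly darkened.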